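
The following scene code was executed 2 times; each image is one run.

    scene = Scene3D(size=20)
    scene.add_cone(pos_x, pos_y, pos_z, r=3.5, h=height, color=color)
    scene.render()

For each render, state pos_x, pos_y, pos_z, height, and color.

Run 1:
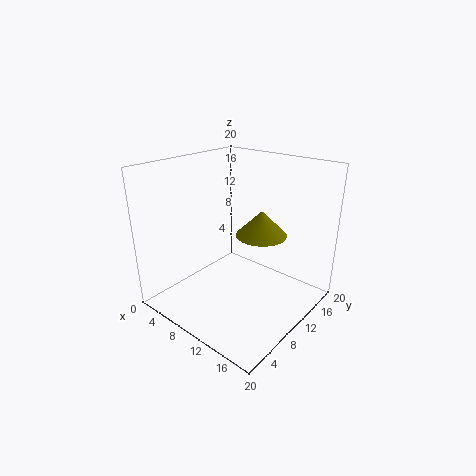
pos_x = 12.5, pos_y = 12, pos_z = 10.5, height = 3.5, color = 'olive'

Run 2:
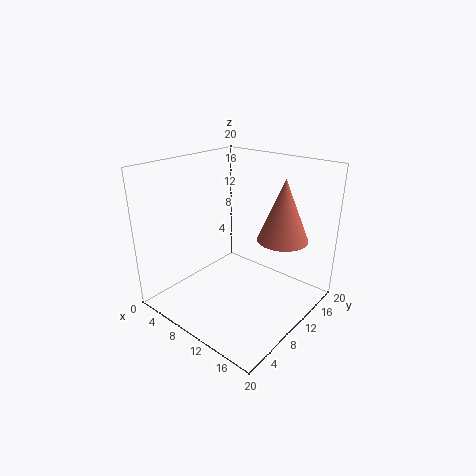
pos_x = 15, pos_y = 13.5, pos_z = 10, height = 8.5, color = 'salmon'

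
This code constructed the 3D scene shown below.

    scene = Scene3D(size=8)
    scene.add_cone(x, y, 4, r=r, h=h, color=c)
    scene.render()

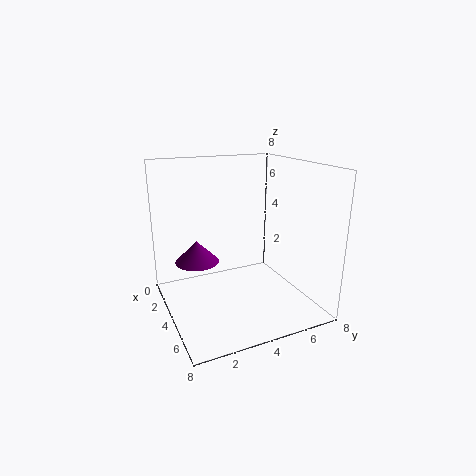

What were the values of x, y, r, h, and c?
x = 6, y = 1, r = 1, h = 1, c = 'purple'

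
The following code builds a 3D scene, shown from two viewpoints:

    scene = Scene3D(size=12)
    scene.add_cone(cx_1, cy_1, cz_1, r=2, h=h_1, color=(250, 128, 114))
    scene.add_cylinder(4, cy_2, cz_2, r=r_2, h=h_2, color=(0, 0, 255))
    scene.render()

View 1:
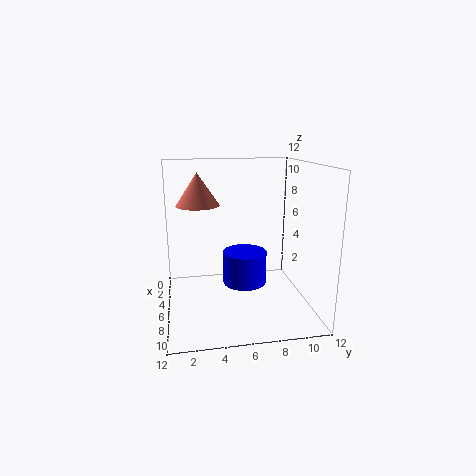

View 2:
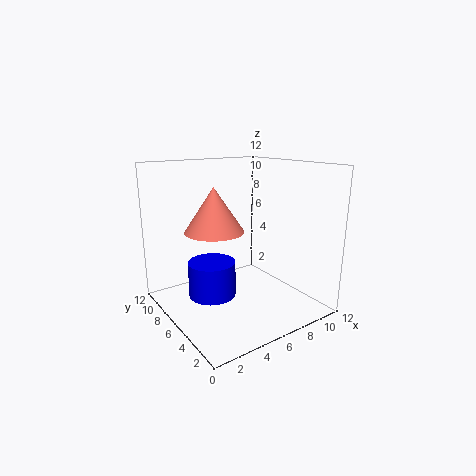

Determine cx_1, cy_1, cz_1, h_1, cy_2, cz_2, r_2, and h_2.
cx_1 = 2
cy_1 = 3
cz_1 = 8
h_1 = 3
cy_2 = 7
cz_2 = 1
r_2 = 2
h_2 = 3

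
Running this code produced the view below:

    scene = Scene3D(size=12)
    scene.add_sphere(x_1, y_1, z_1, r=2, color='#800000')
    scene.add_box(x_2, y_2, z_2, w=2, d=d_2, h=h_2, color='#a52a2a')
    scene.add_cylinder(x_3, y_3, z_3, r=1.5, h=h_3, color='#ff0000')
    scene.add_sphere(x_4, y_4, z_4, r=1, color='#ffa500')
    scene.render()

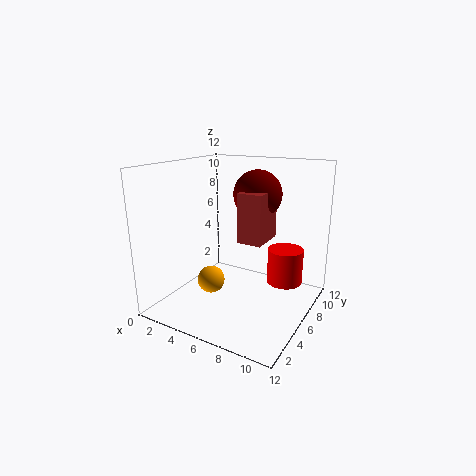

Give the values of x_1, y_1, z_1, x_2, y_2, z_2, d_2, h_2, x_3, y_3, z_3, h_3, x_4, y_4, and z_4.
x_1 = 7, y_1 = 7.5, z_1 = 9.5, x_2 = 6.5, y_2 = 5, z_2 = 6, d_2 = 3, h_2 = 4, x_3 = 9.5, y_3 = 8, z_3 = 2, h_3 = 3, x_4 = 6, y_4 = 2, z_4 = 4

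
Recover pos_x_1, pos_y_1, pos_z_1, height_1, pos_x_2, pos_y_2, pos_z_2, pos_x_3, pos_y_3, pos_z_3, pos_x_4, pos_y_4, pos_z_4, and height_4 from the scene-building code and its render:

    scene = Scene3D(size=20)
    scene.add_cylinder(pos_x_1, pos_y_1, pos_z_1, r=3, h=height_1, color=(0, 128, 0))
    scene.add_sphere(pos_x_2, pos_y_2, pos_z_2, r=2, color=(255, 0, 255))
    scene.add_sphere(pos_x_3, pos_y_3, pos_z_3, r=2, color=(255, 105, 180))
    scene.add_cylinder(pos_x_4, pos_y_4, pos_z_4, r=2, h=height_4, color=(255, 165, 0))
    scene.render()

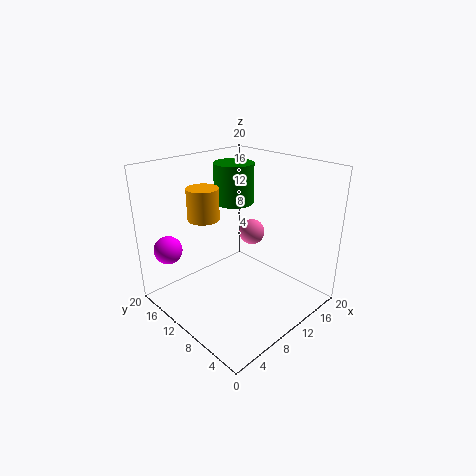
pos_x_1 = 14, pos_y_1 = 15, pos_z_1 = 13, height_1 = 6, pos_x_2 = 3, pos_y_2 = 17, pos_z_2 = 8, pos_x_3 = 16, pos_y_3 = 13, pos_z_3 = 8, pos_x_4 = 5, pos_y_4 = 11, pos_z_4 = 14, height_4 = 4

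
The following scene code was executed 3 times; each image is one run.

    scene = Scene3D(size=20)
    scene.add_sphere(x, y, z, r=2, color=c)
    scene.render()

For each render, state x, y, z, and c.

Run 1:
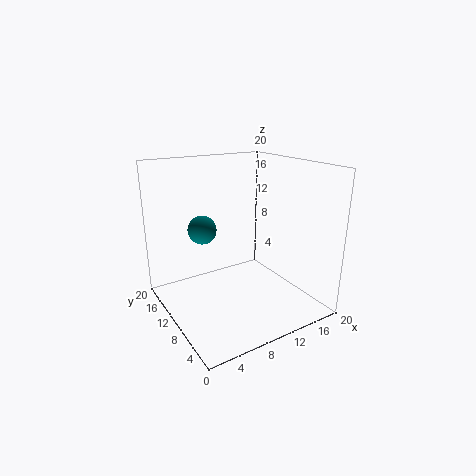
x = 6, y = 13, z = 11, c = 'teal'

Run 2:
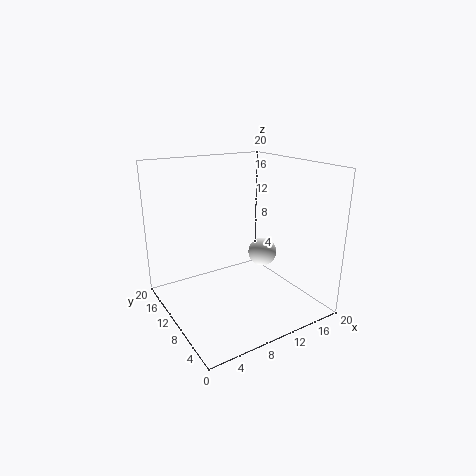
x = 13.5, y = 9, z = 7.5, c = 'white'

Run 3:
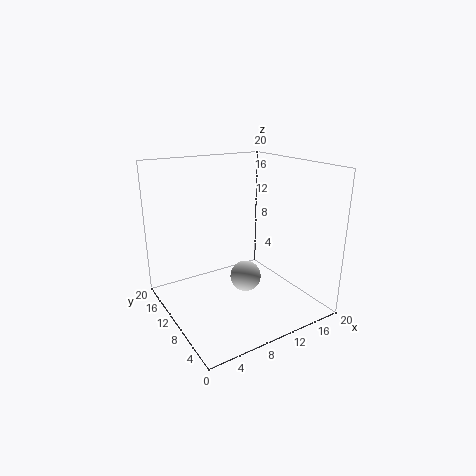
x = 9, y = 6.5, z = 6, c = 'lightgray'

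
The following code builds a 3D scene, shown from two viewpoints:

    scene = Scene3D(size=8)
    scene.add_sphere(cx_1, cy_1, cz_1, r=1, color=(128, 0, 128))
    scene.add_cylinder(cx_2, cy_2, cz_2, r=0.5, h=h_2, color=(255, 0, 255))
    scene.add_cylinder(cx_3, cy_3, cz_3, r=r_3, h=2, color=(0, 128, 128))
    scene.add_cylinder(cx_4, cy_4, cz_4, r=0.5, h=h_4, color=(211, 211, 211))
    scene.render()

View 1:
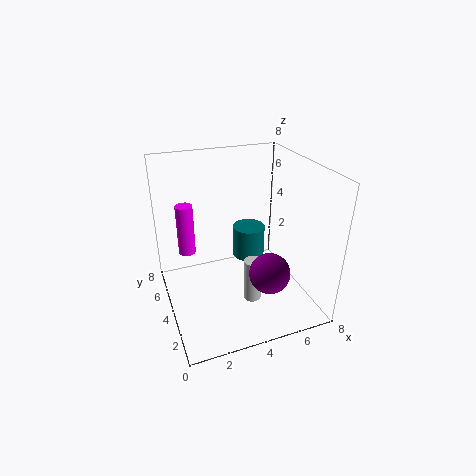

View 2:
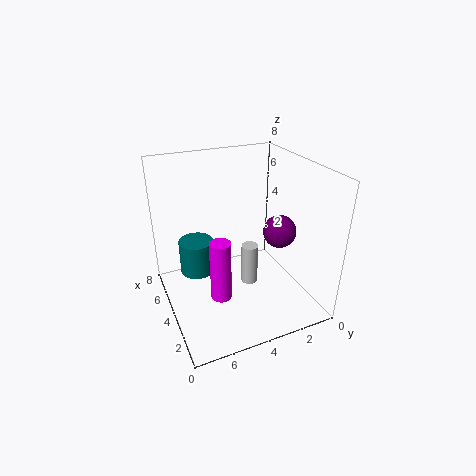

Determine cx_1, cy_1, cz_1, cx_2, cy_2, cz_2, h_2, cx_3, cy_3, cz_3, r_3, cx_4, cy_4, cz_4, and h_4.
cx_1 = 4.5
cy_1 = 1
cz_1 = 3.5
cx_2 = 1.5
cy_2 = 6
cz_2 = 2.5
h_2 = 3
cx_3 = 5.5
cy_3 = 6
cz_3 = 1.5
r_3 = 1
cx_4 = 4.5
cy_4 = 3
cz_4 = 0.5
h_4 = 2.5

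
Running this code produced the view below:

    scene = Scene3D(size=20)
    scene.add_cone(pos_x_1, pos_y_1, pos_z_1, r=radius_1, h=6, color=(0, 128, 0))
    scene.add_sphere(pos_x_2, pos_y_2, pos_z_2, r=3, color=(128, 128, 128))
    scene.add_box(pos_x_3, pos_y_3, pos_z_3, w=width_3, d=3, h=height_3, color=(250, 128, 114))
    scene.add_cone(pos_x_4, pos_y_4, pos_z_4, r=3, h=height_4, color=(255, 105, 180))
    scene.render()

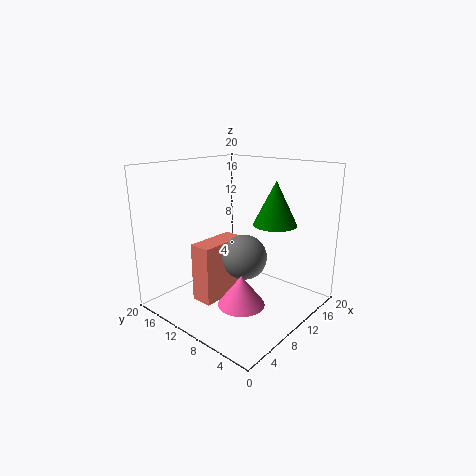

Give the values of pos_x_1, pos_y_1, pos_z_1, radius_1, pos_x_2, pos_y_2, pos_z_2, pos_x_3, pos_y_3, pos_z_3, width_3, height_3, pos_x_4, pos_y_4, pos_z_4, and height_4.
pos_x_1 = 13, pos_y_1 = 6, pos_z_1 = 12, radius_1 = 3, pos_x_2 = 9, pos_y_2 = 8, pos_z_2 = 8, pos_x_3 = 4, pos_y_3 = 10, pos_z_3 = 2, width_3 = 7, height_3 = 8, pos_x_4 = 6, pos_y_4 = 6, pos_z_4 = 3, height_4 = 4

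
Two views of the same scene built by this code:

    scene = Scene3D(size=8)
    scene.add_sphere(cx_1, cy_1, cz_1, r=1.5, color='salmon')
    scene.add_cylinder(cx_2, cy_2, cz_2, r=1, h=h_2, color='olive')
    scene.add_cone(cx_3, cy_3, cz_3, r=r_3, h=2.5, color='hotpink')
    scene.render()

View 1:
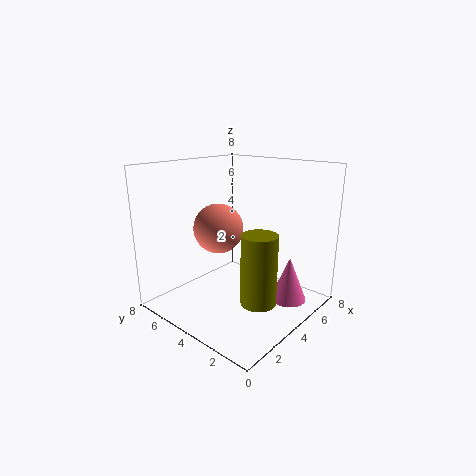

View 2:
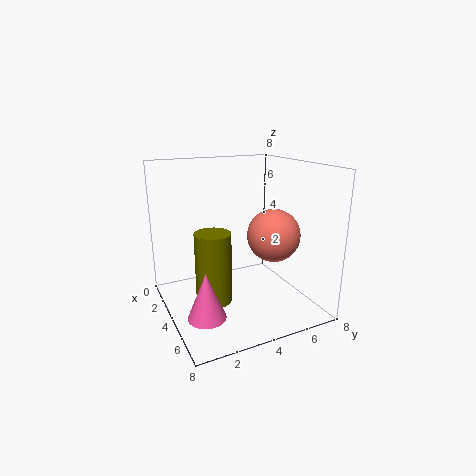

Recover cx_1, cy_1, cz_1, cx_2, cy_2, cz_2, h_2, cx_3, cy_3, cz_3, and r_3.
cx_1 = 4.5
cy_1 = 6
cz_1 = 4
cx_2 = 4
cy_2 = 2.5
cz_2 = 0.5
h_2 = 4
cx_3 = 5.5
cy_3 = 1.5
cz_3 = 0.5
r_3 = 1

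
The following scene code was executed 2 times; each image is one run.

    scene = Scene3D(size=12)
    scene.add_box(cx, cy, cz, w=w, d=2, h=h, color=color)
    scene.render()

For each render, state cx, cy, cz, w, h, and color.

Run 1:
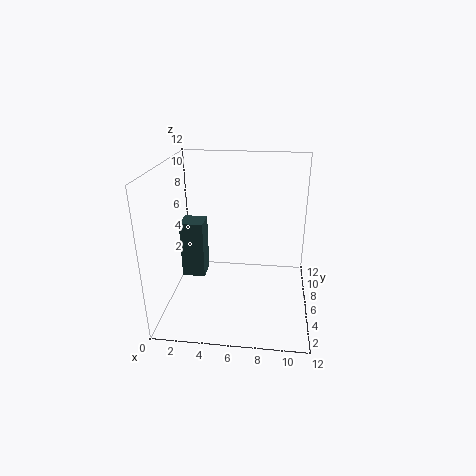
cx = 1, cy = 6, cz = 2, w = 2, h = 5, color = 'darkslategray'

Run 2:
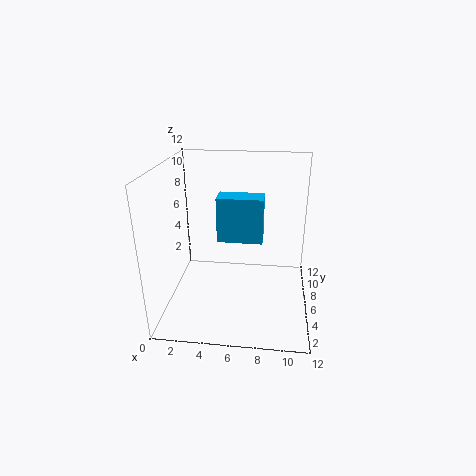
cx = 4, cy = 7, cz = 5, w = 4, h = 4, color = 'deepskyblue'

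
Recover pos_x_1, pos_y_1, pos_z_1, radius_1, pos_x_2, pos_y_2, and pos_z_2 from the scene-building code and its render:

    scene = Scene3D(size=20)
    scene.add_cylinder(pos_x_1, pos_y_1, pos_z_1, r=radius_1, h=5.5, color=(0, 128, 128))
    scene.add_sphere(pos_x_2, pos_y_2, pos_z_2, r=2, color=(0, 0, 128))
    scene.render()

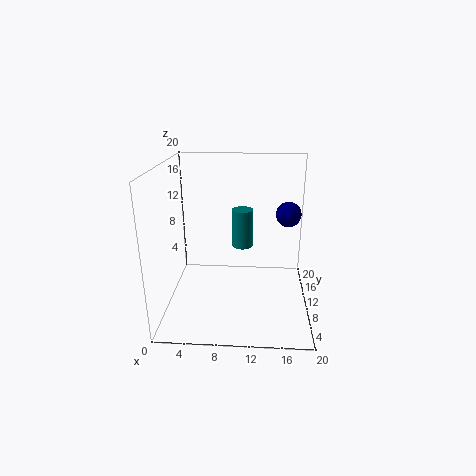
pos_x_1 = 10.5; pos_y_1 = 12; pos_z_1 = 8; radius_1 = 1.5; pos_x_2 = 17.5; pos_y_2 = 17.5; pos_z_2 = 11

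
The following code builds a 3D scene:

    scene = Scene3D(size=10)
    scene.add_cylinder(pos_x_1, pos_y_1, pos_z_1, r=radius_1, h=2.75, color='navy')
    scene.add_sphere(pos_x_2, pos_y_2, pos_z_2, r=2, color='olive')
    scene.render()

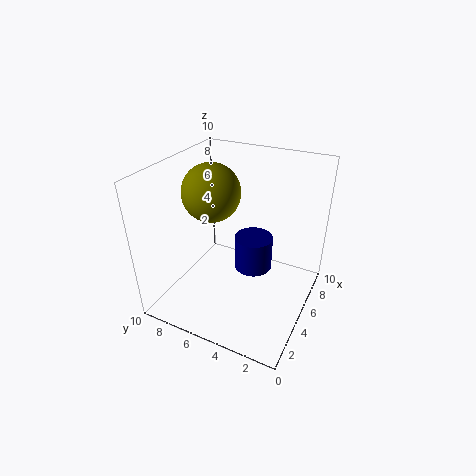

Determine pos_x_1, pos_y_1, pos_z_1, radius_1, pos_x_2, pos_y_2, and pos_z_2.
pos_x_1 = 7.75; pos_y_1 = 5; pos_z_1 = 0.75; radius_1 = 1.5; pos_x_2 = 5; pos_y_2 = 7; pos_z_2 = 8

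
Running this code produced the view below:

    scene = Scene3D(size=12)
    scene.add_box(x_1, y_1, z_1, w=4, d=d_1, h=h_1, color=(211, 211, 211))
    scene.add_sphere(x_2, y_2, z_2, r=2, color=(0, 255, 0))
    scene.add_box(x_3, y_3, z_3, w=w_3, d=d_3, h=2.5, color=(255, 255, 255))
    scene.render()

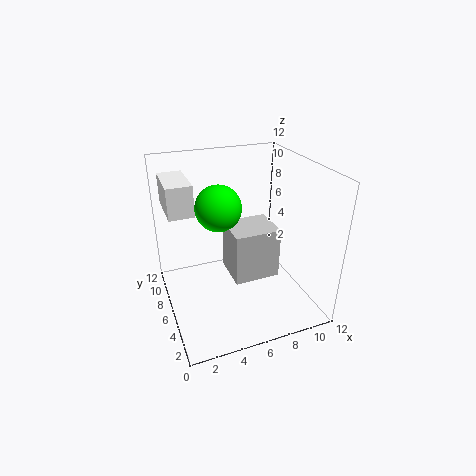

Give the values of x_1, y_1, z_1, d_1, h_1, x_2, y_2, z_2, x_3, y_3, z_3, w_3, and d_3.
x_1 = 5.5, y_1 = 5, z_1 = 2, d_1 = 3.5, h_1 = 4.5, x_2 = 5, y_2 = 8, z_2 = 8, x_3 = 0.5, y_3 = 6, z_3 = 8.5, w_3 = 2, d_3 = 4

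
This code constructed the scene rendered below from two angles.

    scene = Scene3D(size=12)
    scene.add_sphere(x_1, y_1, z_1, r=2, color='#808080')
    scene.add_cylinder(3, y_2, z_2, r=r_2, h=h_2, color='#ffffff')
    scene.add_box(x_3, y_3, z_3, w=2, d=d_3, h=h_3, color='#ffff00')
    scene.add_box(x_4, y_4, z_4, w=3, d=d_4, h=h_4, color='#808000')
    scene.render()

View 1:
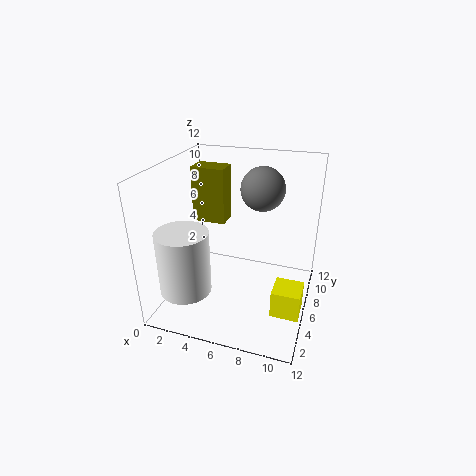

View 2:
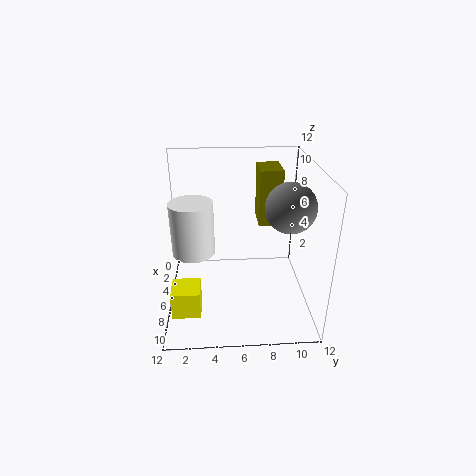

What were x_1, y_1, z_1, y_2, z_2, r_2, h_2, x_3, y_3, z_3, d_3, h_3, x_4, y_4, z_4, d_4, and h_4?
x_1 = 7, y_1 = 10, z_1 = 9, y_2 = 2, z_2 = 3, r_2 = 2, h_2 = 5, x_3 = 10, y_3 = 1, z_3 = 3, d_3 = 2, h_3 = 2, x_4 = 1, y_4 = 8, z_4 = 6, d_4 = 2, h_4 = 5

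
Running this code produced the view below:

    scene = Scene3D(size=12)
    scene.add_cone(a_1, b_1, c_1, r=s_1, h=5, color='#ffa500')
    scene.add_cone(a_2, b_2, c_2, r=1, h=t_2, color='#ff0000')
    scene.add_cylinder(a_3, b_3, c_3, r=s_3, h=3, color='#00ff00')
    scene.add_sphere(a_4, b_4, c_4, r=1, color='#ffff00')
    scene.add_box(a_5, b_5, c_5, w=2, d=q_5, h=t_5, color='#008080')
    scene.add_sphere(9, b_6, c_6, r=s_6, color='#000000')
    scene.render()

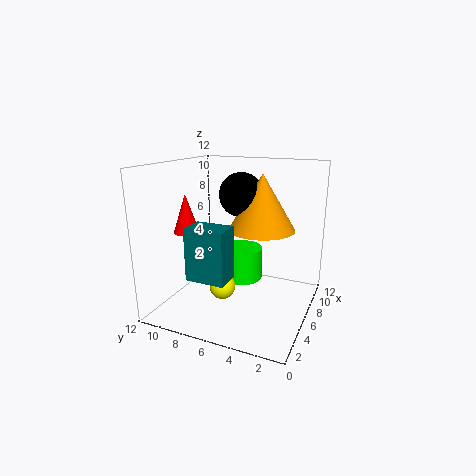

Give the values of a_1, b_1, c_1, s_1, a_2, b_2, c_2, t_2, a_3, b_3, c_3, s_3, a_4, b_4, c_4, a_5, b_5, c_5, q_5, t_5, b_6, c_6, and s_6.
a_1 = 9, b_1 = 5, c_1 = 6, s_1 = 3, a_2 = 3, b_2 = 9, c_2 = 7, t_2 = 3, a_3 = 9, b_3 = 7, c_3 = 1, s_3 = 2, a_4 = 3, b_4 = 6, c_4 = 3, a_5 = 1, b_5 = 5, c_5 = 4, q_5 = 3, t_5 = 4, b_6 = 7, c_6 = 9, s_6 = 2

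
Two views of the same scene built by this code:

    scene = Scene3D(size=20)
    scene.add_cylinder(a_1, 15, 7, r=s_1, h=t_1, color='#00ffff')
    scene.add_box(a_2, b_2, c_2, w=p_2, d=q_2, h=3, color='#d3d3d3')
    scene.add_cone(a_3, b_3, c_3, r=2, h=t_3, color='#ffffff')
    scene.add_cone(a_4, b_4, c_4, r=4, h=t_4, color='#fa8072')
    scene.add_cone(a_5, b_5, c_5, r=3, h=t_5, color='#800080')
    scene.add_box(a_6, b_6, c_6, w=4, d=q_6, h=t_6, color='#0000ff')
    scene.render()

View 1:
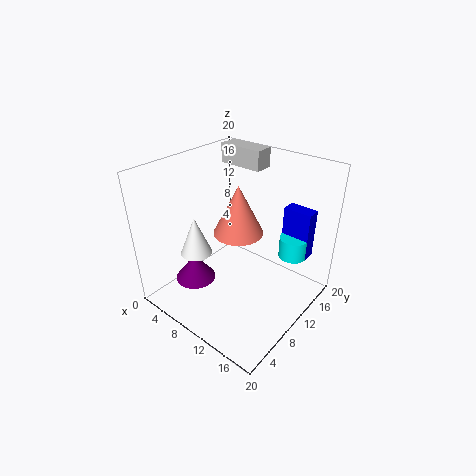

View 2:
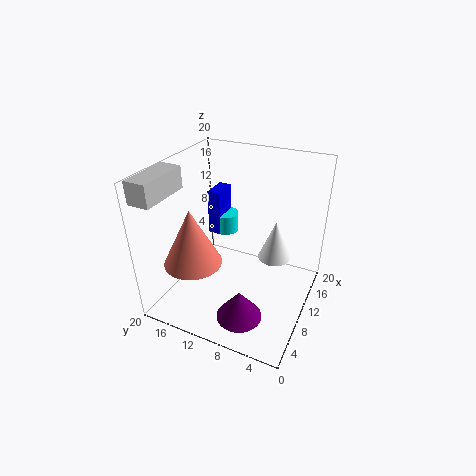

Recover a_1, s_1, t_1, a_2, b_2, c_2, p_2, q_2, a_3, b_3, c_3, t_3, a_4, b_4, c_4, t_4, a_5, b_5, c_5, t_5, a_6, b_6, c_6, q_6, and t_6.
a_1 = 16, s_1 = 2, t_1 = 3, a_2 = 1, b_2 = 17, c_2 = 17, p_2 = 7, q_2 = 3, a_3 = 8, b_3 = 4, c_3 = 10, t_3 = 5, a_4 = 6, b_4 = 15, c_4 = 7, t_4 = 8, a_5 = 4, b_5 = 7, c_5 = 2, t_5 = 4, a_6 = 14, b_6 = 15, c_6 = 7, q_6 = 2, t_6 = 7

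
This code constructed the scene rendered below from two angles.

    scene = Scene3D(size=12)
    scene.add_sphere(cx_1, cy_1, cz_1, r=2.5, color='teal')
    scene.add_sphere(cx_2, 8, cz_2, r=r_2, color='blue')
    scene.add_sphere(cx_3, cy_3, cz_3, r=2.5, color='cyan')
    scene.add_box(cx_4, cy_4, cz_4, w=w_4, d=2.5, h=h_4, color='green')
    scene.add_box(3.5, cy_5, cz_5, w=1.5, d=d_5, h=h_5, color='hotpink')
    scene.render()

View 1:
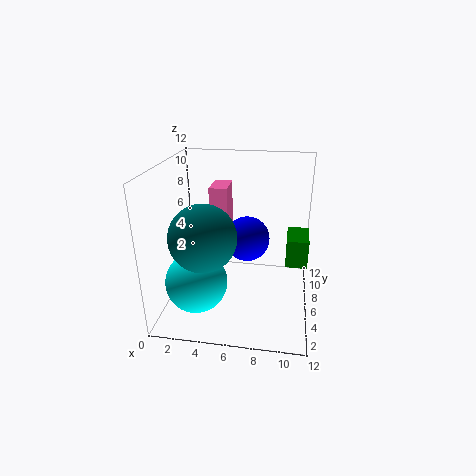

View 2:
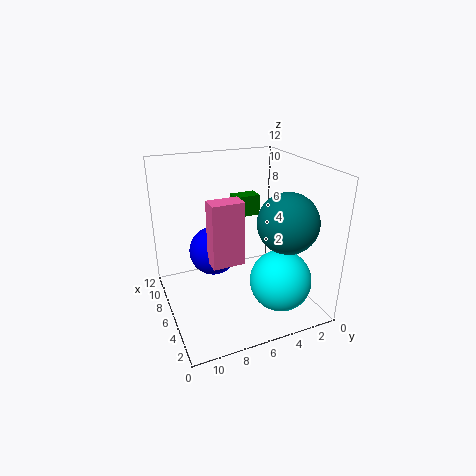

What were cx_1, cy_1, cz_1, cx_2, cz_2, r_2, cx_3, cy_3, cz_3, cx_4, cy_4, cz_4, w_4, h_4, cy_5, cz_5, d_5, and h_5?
cx_1 = 4
cy_1 = 2.5
cz_1 = 7.5
cx_2 = 6.5
cz_2 = 5
r_2 = 2
cx_3 = 3
cy_3 = 3.5
cz_3 = 3
cx_4 = 10
cy_4 = 2
cz_4 = 6
w_4 = 1.5
h_4 = 2
cy_5 = 6.5
cz_5 = 5
d_5 = 2.5
h_5 = 5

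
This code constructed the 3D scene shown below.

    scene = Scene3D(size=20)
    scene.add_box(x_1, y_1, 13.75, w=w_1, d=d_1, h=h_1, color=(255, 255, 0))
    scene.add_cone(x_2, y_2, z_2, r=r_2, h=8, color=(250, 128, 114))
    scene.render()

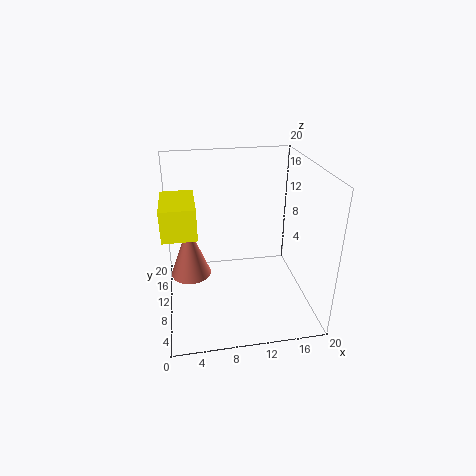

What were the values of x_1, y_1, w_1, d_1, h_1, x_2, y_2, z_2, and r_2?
x_1 = 0.25, y_1 = 3.25, w_1 = 4, d_1 = 6.5, h_1 = 3.75, x_2 = 3.25, y_2 = 13, z_2 = 3, r_2 = 3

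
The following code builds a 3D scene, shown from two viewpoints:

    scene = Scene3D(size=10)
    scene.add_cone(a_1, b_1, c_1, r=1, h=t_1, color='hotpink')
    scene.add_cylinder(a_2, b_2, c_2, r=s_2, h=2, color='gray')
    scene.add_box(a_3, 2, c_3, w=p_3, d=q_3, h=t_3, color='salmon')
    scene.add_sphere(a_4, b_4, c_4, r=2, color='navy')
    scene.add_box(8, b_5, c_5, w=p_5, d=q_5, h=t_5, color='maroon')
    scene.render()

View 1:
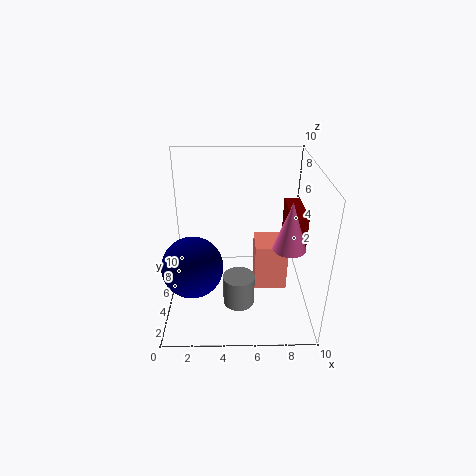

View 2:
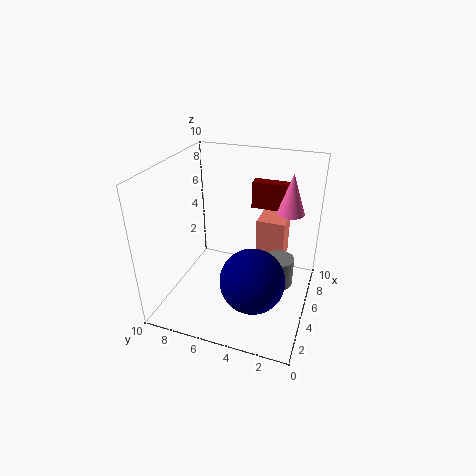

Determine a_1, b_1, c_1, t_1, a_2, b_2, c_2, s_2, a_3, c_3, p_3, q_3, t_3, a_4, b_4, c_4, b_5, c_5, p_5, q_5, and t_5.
a_1 = 8; b_1 = 2; c_1 = 6; t_1 = 3; a_2 = 5; b_2 = 2; c_2 = 2; s_2 = 1; a_3 = 6; c_3 = 3; p_3 = 2; q_3 = 2; t_3 = 3; a_4 = 2; b_4 = 3; c_4 = 4; b_5 = 2; c_5 = 6; p_5 = 1; q_5 = 3; t_5 = 2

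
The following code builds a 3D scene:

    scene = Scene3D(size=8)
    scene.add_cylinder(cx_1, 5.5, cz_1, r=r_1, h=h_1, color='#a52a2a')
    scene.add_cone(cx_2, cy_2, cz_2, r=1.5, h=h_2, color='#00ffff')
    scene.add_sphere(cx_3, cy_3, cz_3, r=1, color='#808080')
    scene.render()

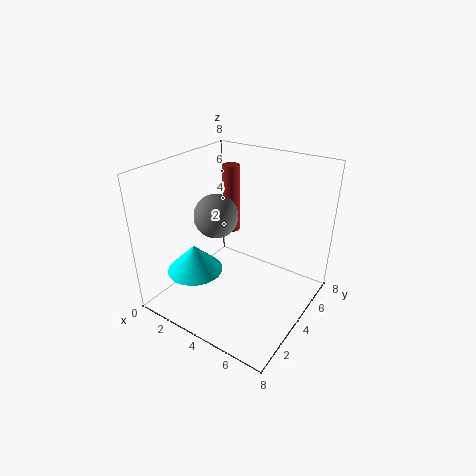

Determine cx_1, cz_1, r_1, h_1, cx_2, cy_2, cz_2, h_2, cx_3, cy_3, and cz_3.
cx_1 = 2.5, cz_1 = 3.5, r_1 = 0.5, h_1 = 4, cx_2 = 2.5, cy_2 = 2, cz_2 = 2.5, h_2 = 1.5, cx_3 = 4.5, cy_3 = 1.5, cz_3 = 6.5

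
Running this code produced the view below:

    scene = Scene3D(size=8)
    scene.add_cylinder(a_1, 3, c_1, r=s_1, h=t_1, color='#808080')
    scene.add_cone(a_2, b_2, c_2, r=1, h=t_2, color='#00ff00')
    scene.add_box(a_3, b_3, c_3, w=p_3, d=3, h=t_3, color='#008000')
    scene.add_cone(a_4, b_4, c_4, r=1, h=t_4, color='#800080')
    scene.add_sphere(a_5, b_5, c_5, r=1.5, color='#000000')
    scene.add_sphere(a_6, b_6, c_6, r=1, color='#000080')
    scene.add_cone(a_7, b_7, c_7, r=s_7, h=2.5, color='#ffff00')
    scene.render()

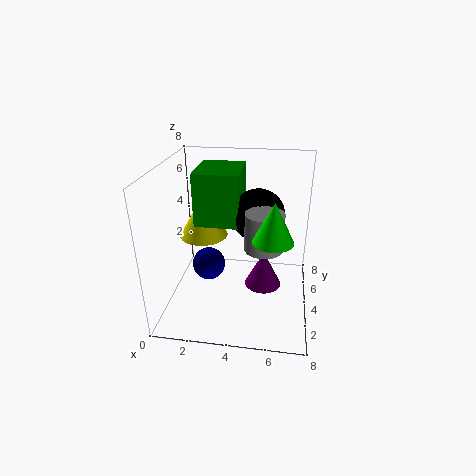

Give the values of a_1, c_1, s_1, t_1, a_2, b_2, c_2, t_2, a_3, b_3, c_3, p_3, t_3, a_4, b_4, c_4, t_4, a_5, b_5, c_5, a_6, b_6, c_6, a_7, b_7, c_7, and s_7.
a_1 = 5.5; c_1 = 4; s_1 = 1; t_1 = 2; a_2 = 6; b_2 = 2; c_2 = 5; t_2 = 2; a_3 = 1.5; b_3 = 4; c_3 = 4.5; p_3 = 2.5; t_3 = 3; a_4 = 5.5; b_4 = 3.5; c_4 = 1.5; t_4 = 2; a_5 = 5; b_5 = 5; c_5 = 5; a_6 = 2; b_6 = 5; c_6 = 1.5; a_7 = 1.5; b_7 = 6; c_7 = 3; s_7 = 1.5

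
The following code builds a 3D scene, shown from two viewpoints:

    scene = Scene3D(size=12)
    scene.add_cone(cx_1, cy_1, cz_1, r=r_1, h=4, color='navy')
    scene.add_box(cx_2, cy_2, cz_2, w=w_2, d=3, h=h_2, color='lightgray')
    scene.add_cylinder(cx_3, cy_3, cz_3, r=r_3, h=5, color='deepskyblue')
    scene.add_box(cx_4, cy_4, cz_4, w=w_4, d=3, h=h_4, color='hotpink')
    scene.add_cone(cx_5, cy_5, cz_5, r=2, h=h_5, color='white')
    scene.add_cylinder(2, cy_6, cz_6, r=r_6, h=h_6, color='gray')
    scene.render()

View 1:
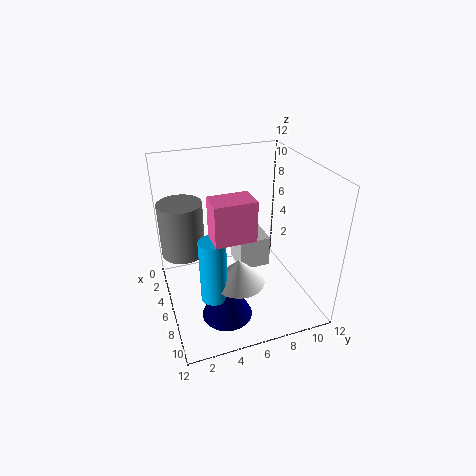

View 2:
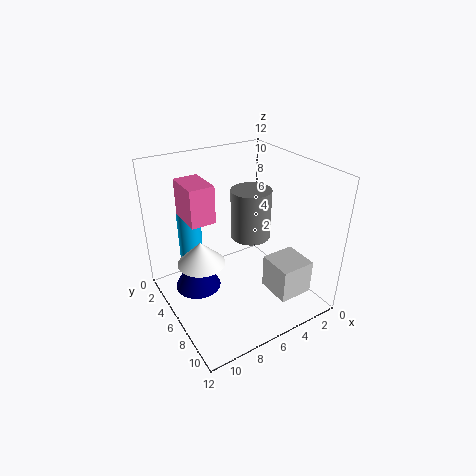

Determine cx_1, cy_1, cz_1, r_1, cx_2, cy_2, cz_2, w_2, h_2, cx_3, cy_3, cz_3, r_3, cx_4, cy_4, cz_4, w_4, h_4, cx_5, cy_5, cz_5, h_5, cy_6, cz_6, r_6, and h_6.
cx_1 = 9, cy_1 = 4, cz_1 = 1, r_1 = 2, cx_2 = 1, cy_2 = 7, cz_2 = 1, w_2 = 3, h_2 = 3, cx_3 = 9, cy_3 = 3, cz_3 = 3, r_3 = 1, cx_4 = 8, cy_4 = 3, cz_4 = 8, w_4 = 2, h_4 = 3, cx_5 = 9, cy_5 = 5, cz_5 = 4, h_5 = 2, cy_6 = 2, cz_6 = 3, r_6 = 2, h_6 = 5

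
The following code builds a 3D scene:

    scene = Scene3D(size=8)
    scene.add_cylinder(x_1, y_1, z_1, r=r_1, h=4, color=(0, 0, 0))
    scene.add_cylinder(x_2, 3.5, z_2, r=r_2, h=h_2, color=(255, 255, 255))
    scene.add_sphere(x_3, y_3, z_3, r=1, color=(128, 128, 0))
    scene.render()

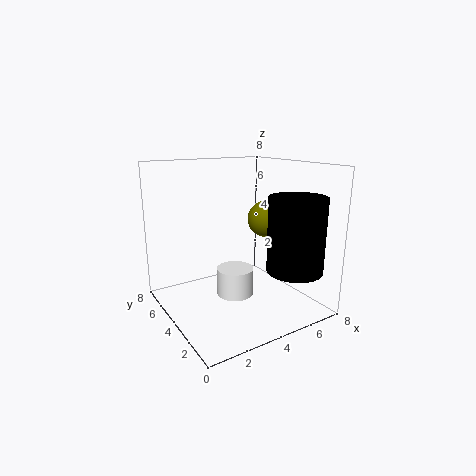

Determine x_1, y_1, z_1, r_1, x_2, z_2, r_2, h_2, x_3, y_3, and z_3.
x_1 = 6; y_1 = 1.5; z_1 = 2.5; r_1 = 1.5; x_2 = 3.5; z_2 = 1; r_2 = 1; h_2 = 1.5; x_3 = 5.5; y_3 = 3.5; z_3 = 5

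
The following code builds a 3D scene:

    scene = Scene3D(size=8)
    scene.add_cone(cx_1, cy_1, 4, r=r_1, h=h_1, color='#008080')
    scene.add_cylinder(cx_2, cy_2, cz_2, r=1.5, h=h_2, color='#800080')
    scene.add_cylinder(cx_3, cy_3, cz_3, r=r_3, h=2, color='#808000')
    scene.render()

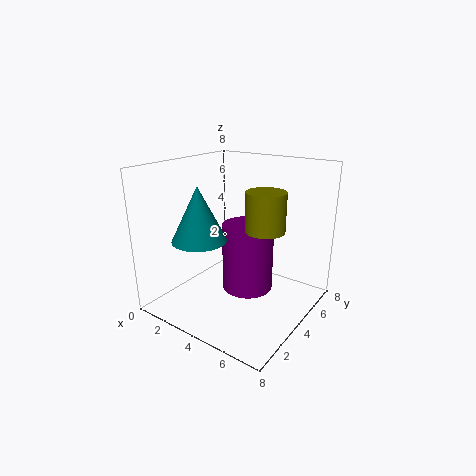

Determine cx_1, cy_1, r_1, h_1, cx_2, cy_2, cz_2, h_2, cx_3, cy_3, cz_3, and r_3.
cx_1 = 2.5, cy_1 = 2.5, r_1 = 1.5, h_1 = 3, cx_2 = 4, cy_2 = 5, cz_2 = 0.5, h_2 = 4, cx_3 = 6, cy_3 = 3.5, cz_3 = 5, r_3 = 1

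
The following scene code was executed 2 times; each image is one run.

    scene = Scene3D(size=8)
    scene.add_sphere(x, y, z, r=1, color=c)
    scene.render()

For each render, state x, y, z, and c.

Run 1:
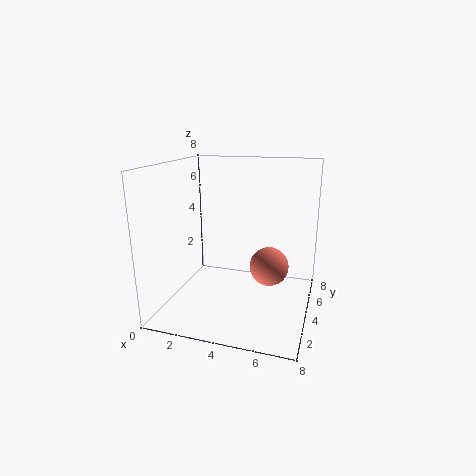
x = 6, y = 3, z = 3, c = 'salmon'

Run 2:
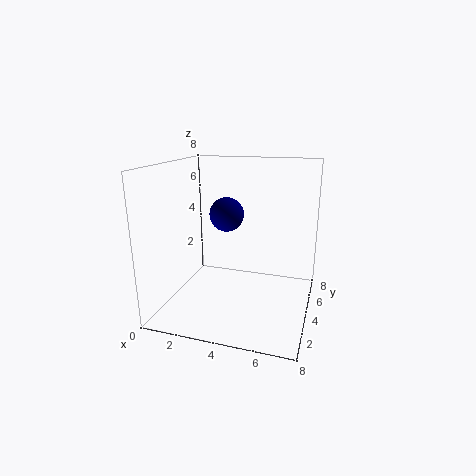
x = 3, y = 5, z = 5, c = 'navy'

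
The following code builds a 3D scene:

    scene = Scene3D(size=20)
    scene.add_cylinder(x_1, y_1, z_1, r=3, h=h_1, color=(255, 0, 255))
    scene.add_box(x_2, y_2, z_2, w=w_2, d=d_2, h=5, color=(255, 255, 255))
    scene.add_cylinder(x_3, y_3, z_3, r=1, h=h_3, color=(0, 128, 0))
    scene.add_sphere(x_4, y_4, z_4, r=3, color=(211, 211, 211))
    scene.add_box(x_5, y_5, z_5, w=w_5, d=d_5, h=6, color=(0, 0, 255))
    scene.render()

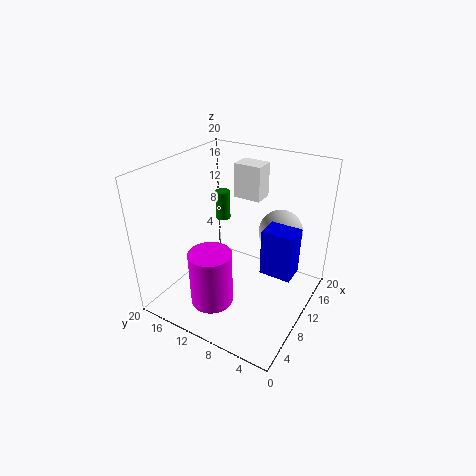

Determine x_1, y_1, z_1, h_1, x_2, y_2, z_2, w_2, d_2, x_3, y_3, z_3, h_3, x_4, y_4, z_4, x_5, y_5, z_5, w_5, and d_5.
x_1 = 6; y_1 = 12; z_1 = 1; h_1 = 8; x_2 = 14; y_2 = 9; z_2 = 14; w_2 = 3; d_2 = 4; x_3 = 11; y_3 = 13; z_3 = 12; h_3 = 4; x_4 = 13; y_4 = 5; z_4 = 11; x_5 = 7; y_5 = 1; z_5 = 8; w_5 = 3; d_5 = 4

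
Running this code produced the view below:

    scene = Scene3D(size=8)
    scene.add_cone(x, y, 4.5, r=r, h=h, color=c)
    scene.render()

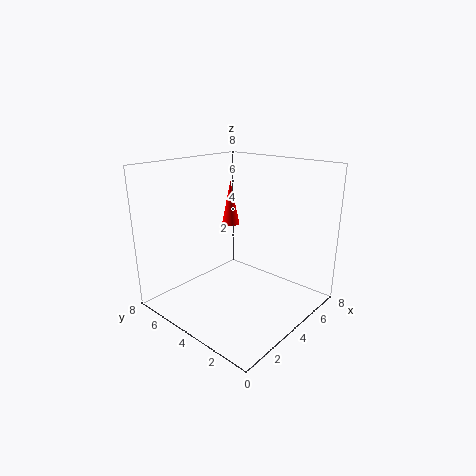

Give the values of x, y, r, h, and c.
x = 4.5
y = 5
r = 0.5
h = 2.5
c = 'red'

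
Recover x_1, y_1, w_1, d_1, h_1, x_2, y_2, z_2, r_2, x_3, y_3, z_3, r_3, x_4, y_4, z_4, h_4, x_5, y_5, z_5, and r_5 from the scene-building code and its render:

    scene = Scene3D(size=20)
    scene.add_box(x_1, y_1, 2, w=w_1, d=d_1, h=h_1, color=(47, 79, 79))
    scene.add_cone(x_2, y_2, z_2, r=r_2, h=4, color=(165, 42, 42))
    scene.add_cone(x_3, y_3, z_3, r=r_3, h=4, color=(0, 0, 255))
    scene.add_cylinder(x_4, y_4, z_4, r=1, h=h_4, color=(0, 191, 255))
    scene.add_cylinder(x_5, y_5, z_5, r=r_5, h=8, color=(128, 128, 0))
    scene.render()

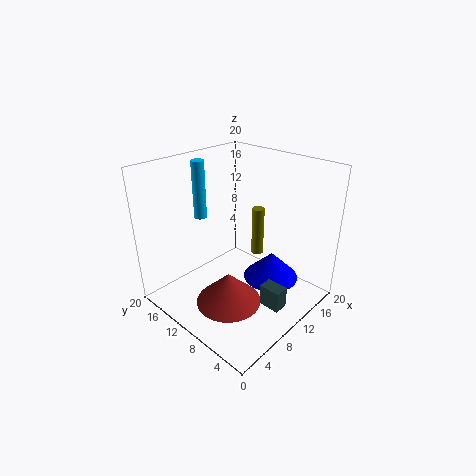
x_1 = 9
y_1 = 2
w_1 = 2
d_1 = 3
h_1 = 3
x_2 = 4
y_2 = 6
z_2 = 5
r_2 = 4
x_3 = 14
y_3 = 7
z_3 = 3
r_3 = 4
x_4 = 11
y_4 = 19
z_4 = 10
h_4 = 9
x_5 = 18
y_5 = 13
z_5 = 3
r_5 = 1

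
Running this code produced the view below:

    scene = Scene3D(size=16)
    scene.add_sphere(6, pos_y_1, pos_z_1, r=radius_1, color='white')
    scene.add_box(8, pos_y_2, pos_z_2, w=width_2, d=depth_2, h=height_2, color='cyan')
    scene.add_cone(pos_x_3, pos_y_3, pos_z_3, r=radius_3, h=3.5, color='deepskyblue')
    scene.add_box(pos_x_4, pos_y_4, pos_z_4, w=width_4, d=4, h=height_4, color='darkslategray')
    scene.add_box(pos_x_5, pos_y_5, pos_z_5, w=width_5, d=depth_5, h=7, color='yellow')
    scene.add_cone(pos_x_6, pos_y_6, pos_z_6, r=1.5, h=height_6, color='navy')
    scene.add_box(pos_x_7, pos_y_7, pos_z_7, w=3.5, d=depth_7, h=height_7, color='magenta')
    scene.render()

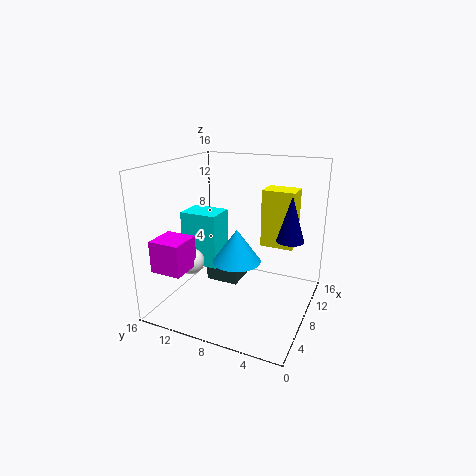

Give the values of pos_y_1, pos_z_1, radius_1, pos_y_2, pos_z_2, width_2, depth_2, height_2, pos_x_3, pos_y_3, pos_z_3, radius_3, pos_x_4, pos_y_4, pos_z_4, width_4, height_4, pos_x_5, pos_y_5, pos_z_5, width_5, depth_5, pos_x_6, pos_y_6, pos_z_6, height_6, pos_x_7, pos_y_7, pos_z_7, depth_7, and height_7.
pos_y_1 = 13, pos_z_1 = 5, radius_1 = 1.5, pos_y_2 = 11, pos_z_2 = 3.5, width_2 = 3.5, depth_2 = 4.5, height_2 = 6.5, pos_x_3 = 5.5, pos_y_3 = 7, pos_z_3 = 6.5, radius_3 = 2.5, pos_x_4 = 9.5, pos_y_4 = 9, pos_z_4 = 1, width_4 = 4, height_4 = 2.5, pos_x_5 = 12.5, pos_y_5 = 3, pos_z_5 = 5.5, width_5 = 3, depth_5 = 4, pos_x_6 = 9.5, pos_y_6 = 2.5, pos_z_6 = 8, height_6 = 5, pos_x_7 = 2, pos_y_7 = 12, pos_z_7 = 5, depth_7 = 3.5, height_7 = 3.5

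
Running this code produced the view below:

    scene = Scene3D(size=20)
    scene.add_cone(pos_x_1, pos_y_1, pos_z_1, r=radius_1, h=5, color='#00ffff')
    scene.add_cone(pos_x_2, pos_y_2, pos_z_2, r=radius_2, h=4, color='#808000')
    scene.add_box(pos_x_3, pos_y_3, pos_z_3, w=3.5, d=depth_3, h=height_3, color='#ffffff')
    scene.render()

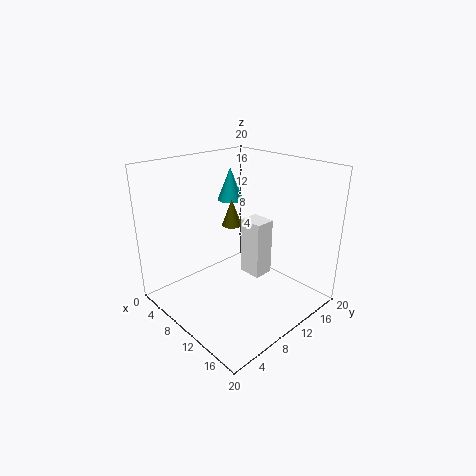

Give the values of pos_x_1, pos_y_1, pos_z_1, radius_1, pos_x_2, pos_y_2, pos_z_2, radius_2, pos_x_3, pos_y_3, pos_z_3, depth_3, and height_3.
pos_x_1 = 3.5, pos_y_1 = 14.5, pos_z_1 = 13, radius_1 = 2, pos_x_2 = 6, pos_y_2 = 12.5, pos_z_2 = 10, radius_2 = 1.5, pos_x_3 = 8, pos_y_3 = 12.5, pos_z_3 = 3, depth_3 = 3, height_3 = 8.5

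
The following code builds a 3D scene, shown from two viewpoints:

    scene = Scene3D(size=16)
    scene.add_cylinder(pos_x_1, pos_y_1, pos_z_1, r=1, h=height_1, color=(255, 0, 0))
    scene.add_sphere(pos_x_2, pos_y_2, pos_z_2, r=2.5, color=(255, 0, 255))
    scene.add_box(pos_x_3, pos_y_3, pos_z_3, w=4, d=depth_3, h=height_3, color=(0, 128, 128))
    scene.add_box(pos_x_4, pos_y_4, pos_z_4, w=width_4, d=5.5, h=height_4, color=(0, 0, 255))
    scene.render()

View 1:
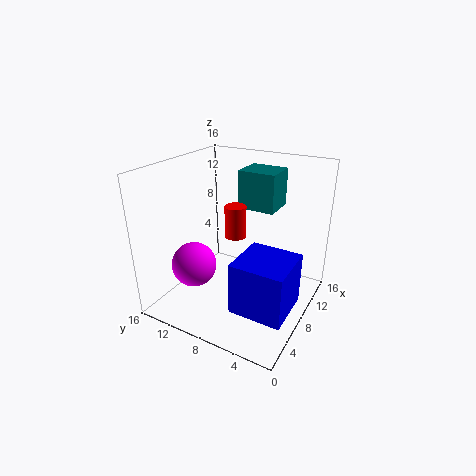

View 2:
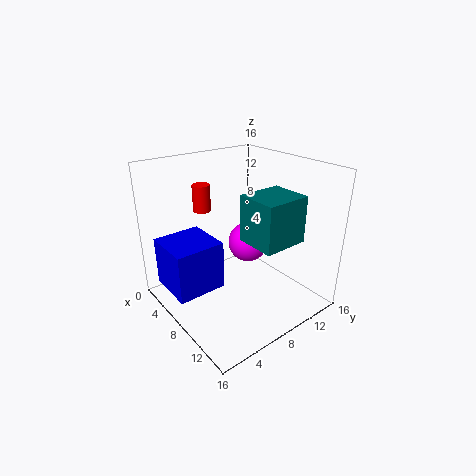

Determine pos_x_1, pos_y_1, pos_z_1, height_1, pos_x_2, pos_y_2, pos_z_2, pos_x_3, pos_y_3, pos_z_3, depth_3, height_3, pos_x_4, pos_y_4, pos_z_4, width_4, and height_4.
pos_x_1 = 4; pos_y_1 = 6; pos_z_1 = 10.5; height_1 = 3; pos_x_2 = 5; pos_y_2 = 12; pos_z_2 = 5; pos_x_3 = 11.5; pos_y_3 = 5.5; pos_z_3 = 10; depth_3 = 4.5; height_3 = 4.5; pos_x_4 = 2.5; pos_y_4 = 0.5; pos_z_4 = 2.5; width_4 = 5.5; height_4 = 5.5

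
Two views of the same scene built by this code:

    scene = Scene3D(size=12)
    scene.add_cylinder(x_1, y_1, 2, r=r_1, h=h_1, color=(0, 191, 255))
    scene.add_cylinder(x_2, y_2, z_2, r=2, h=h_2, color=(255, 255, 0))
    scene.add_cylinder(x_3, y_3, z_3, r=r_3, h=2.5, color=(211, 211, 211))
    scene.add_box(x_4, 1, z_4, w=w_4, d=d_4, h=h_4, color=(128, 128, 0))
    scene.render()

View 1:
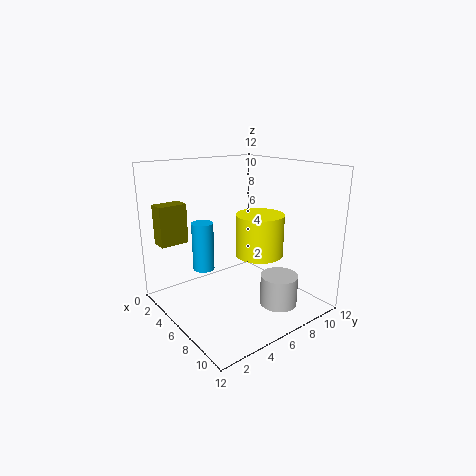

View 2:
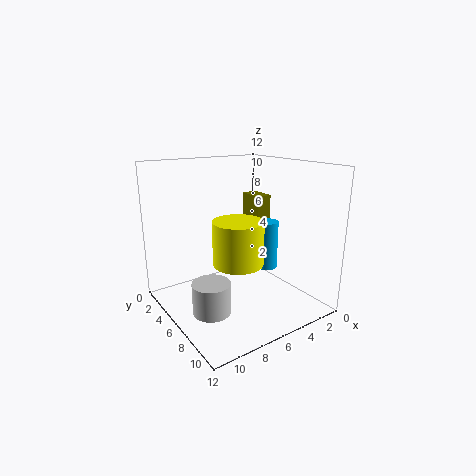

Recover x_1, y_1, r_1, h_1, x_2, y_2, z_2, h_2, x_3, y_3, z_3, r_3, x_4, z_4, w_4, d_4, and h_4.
x_1 = 2, y_1 = 5, r_1 = 1, h_1 = 4.5, x_2 = 7, y_2 = 7.5, z_2 = 4.5, h_2 = 3.5, x_3 = 9.5, y_3 = 7.5, z_3 = 1, r_3 = 1.5, x_4 = 0.5, z_4 = 5, w_4 = 1.5, d_4 = 2.5, h_4 = 3.5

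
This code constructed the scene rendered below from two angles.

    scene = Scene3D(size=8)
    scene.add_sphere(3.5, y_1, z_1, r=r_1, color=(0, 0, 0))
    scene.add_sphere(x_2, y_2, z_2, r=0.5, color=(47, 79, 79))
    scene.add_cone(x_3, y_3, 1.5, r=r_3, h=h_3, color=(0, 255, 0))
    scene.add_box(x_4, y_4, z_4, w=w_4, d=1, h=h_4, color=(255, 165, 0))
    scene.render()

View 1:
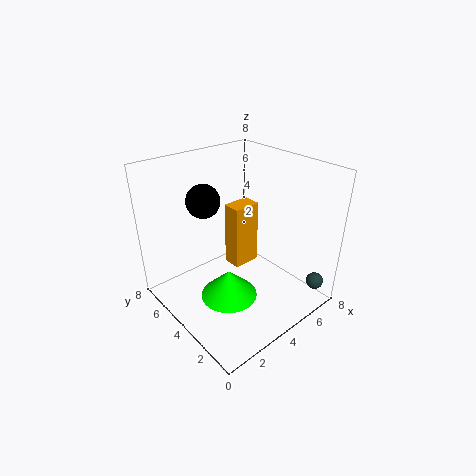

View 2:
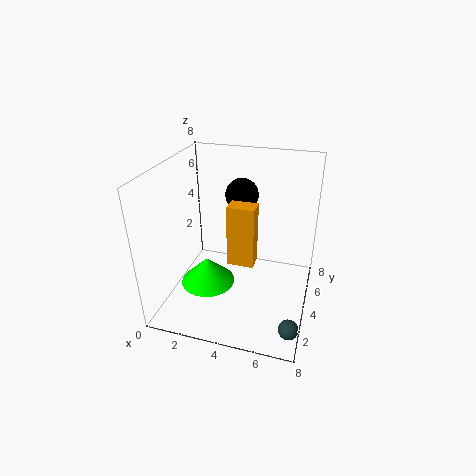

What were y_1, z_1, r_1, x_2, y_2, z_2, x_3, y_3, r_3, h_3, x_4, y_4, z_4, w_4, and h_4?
y_1 = 6.5; z_1 = 5.5; r_1 = 1; x_2 = 7.5; y_2 = 1; z_2 = 1; x_3 = 2.5; y_3 = 3; r_3 = 1.5; h_3 = 1.5; x_4 = 3.5; y_4 = 3.5; z_4 = 2.5; w_4 = 1.5; h_4 = 3.5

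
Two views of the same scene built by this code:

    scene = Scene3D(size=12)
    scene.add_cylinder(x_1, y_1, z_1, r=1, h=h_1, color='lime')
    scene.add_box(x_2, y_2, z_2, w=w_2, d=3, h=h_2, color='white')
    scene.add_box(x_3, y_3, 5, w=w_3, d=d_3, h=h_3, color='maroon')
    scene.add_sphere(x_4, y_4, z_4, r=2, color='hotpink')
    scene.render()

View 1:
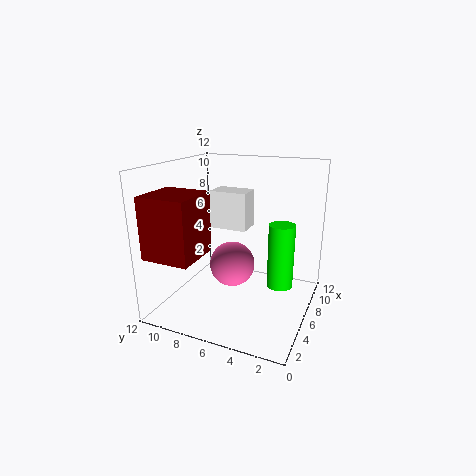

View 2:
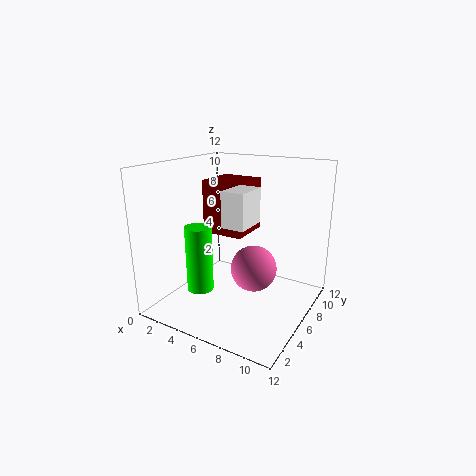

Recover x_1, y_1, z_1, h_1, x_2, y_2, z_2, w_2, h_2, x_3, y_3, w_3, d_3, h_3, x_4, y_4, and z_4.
x_1 = 5; y_1 = 2; z_1 = 3; h_1 = 5; x_2 = 5; y_2 = 5; z_2 = 7; w_2 = 2; h_2 = 3; x_3 = 1; y_3 = 8; w_3 = 4; d_3 = 4; h_3 = 5; x_4 = 7; y_4 = 7; z_4 = 3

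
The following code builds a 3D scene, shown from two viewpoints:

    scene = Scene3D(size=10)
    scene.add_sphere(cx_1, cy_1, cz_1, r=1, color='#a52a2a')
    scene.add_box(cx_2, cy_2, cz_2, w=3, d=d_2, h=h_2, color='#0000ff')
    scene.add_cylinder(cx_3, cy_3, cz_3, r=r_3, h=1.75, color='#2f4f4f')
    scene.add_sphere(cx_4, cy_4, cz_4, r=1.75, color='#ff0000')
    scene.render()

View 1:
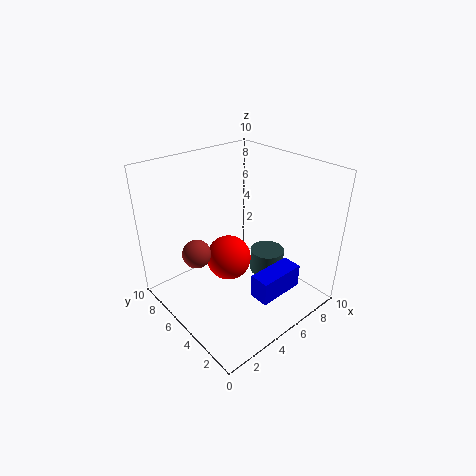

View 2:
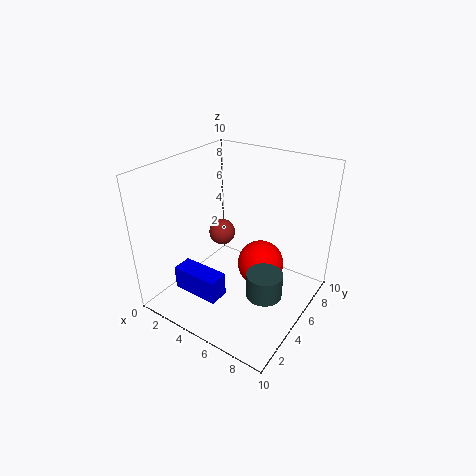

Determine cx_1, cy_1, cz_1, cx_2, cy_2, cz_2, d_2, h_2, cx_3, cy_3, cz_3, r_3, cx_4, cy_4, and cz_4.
cx_1 = 2.5, cy_1 = 6.5, cz_1 = 4, cx_2 = 3.25, cy_2 = 0.5, cz_2 = 3, d_2 = 1.25, h_2 = 1.5, cx_3 = 7.5, cy_3 = 4.5, cz_3 = 1.5, r_3 = 1.25, cx_4 = 5.75, cy_4 = 7, cz_4 = 2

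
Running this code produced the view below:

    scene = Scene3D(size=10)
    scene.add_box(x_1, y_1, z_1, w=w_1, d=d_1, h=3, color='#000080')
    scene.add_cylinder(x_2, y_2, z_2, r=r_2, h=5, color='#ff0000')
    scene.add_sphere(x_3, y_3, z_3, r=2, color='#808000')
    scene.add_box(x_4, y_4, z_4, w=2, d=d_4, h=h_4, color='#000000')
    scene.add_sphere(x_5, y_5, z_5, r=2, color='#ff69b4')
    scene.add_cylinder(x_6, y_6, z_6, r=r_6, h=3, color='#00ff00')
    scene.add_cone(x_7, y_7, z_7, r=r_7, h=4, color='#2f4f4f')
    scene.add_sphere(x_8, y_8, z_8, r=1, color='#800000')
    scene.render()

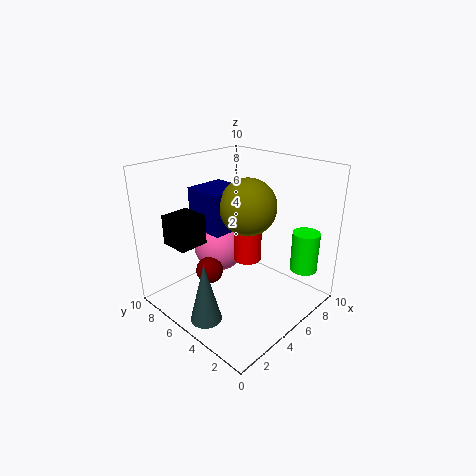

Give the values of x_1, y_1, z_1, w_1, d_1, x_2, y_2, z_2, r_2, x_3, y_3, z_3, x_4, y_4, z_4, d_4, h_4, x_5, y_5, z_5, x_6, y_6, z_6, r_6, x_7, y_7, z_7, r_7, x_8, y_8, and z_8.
x_1 = 4
y_1 = 6
z_1 = 5
w_1 = 3
d_1 = 3
x_2 = 6
y_2 = 5
z_2 = 3
r_2 = 1
x_3 = 6
y_3 = 5
z_3 = 7
x_4 = 1
y_4 = 6
z_4 = 5
d_4 = 2
h_4 = 2
x_5 = 6
y_5 = 8
z_5 = 3
x_6 = 9
y_6 = 2
z_6 = 2
r_6 = 1
x_7 = 1
y_7 = 4
z_7 = 1
r_7 = 1
x_8 = 4
y_8 = 7
z_8 = 2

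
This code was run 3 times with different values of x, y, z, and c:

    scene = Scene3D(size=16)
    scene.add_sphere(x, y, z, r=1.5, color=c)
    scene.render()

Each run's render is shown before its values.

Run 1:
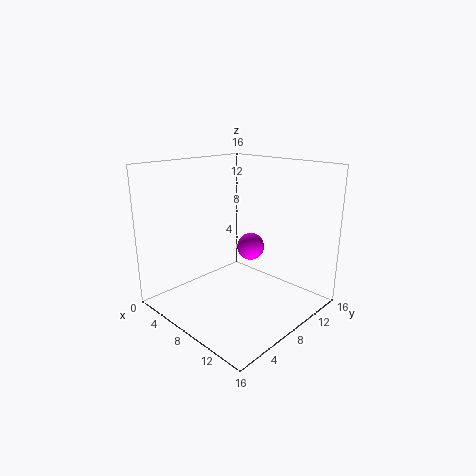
x = 9, y = 9, z = 7, c = 'magenta'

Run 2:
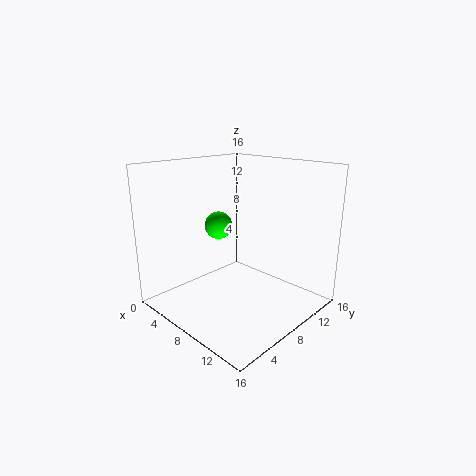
x = 6.5, y = 6.5, z = 9.5, c = 'lime'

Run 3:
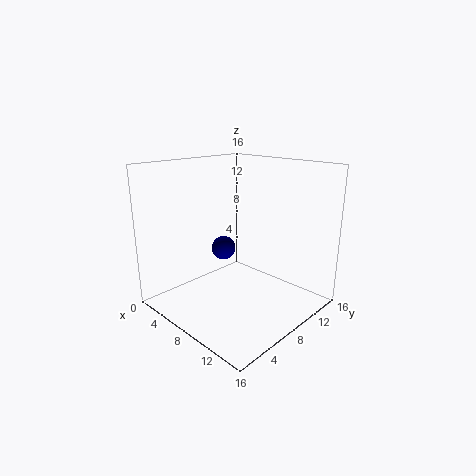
x = 3.5, y = 10, z = 5, c = 'navy'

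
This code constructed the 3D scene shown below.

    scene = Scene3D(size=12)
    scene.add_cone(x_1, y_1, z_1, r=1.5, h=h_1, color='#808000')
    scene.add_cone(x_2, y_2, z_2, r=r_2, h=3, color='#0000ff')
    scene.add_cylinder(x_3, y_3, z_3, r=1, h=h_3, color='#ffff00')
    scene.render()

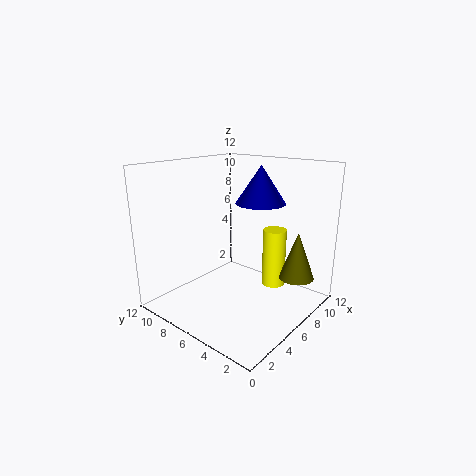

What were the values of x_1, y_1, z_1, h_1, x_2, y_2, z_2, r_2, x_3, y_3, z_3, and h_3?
x_1 = 9
y_1 = 2
z_1 = 2.5
h_1 = 4
x_2 = 7
y_2 = 4.5
z_2 = 9
r_2 = 2
x_3 = 8.5
y_3 = 4
z_3 = 1.5
h_3 = 5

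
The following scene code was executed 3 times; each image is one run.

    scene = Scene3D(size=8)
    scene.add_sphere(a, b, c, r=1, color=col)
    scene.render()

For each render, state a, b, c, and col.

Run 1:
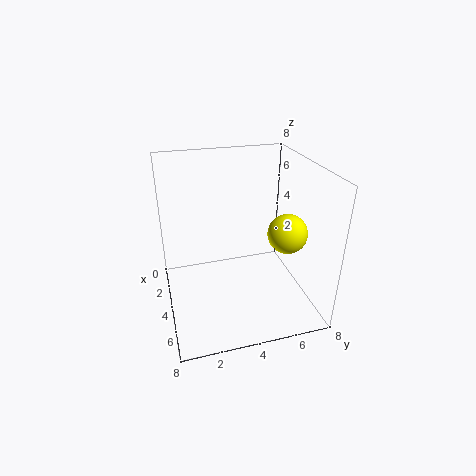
a = 6; b = 6; c = 5; col = 'yellow'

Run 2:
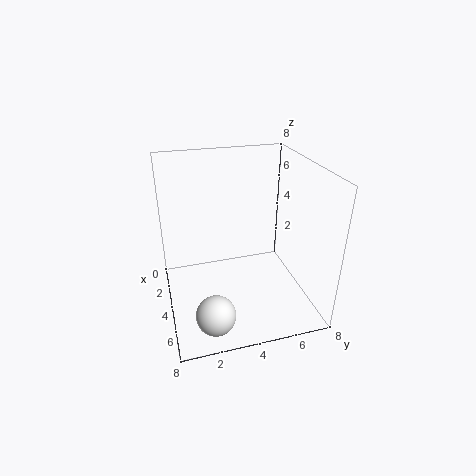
a = 7; b = 2; c = 1.5; col = 'white'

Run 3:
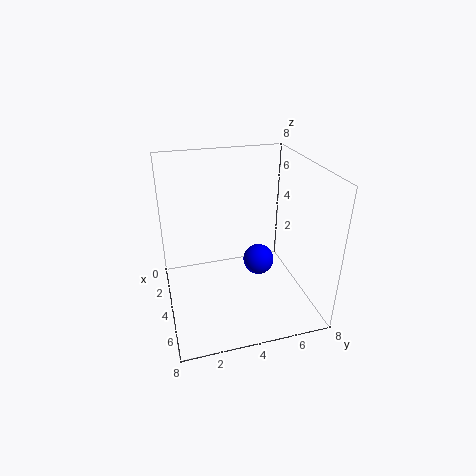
a = 2; b = 6; c = 1; col = 'blue'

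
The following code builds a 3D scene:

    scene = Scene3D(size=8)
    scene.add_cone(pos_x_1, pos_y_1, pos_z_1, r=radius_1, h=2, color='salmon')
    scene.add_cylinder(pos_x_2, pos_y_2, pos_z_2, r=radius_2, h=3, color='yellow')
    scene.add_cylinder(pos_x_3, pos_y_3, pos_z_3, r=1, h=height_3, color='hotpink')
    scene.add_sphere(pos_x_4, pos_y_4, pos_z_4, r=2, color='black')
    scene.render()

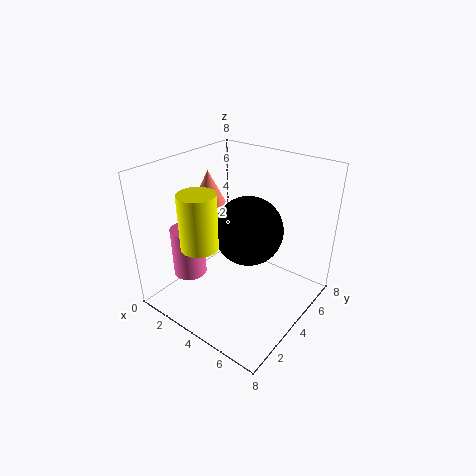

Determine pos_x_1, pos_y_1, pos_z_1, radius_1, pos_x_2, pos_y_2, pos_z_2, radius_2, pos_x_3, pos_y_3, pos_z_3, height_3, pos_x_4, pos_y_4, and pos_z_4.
pos_x_1 = 1; pos_y_1 = 5; pos_z_1 = 5; radius_1 = 1; pos_x_2 = 3; pos_y_2 = 2; pos_z_2 = 4; radius_2 = 1; pos_x_3 = 1; pos_y_3 = 3; pos_z_3 = 1; height_3 = 3; pos_x_4 = 4; pos_y_4 = 5; pos_z_4 = 4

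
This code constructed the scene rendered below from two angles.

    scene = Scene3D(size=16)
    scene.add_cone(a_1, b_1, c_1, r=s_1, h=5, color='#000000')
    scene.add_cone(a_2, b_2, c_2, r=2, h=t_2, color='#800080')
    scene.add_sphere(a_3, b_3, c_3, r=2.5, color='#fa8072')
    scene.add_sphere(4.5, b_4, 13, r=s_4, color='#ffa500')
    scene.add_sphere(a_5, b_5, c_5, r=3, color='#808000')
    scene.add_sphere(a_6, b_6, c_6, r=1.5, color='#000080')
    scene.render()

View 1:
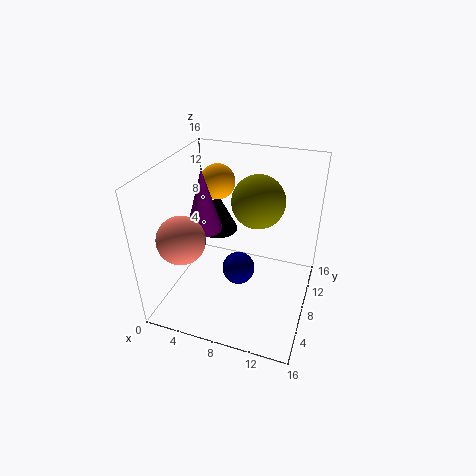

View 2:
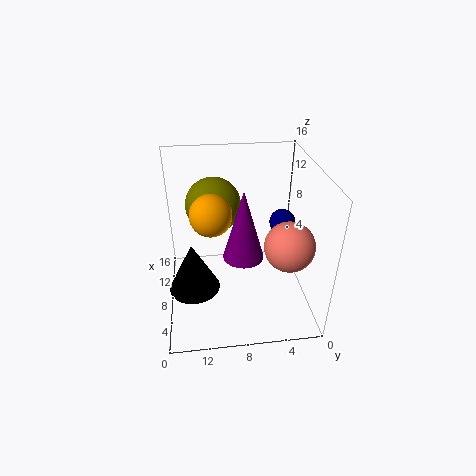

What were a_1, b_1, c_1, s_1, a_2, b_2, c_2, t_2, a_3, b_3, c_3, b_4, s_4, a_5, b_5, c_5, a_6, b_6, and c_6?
a_1 = 3.5, b_1 = 13, c_1 = 5.5, s_1 = 2.5, a_2 = 4, b_2 = 8, c_2 = 8.5, t_2 = 7, a_3 = 3.5, b_3 = 3.5, c_3 = 9.5, b_4 = 11, s_4 = 2, a_5 = 9.5, b_5 = 10.5, c_5 = 11.5, a_6 = 10, b_6 = 2.5, c_6 = 8.5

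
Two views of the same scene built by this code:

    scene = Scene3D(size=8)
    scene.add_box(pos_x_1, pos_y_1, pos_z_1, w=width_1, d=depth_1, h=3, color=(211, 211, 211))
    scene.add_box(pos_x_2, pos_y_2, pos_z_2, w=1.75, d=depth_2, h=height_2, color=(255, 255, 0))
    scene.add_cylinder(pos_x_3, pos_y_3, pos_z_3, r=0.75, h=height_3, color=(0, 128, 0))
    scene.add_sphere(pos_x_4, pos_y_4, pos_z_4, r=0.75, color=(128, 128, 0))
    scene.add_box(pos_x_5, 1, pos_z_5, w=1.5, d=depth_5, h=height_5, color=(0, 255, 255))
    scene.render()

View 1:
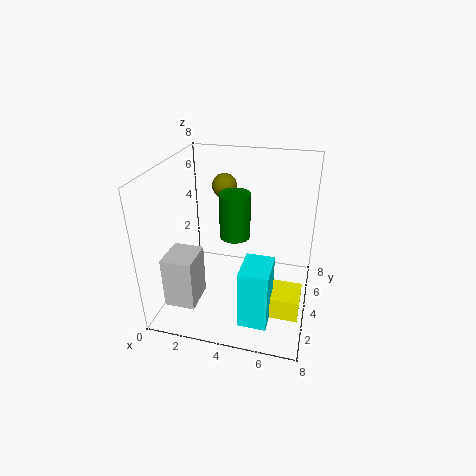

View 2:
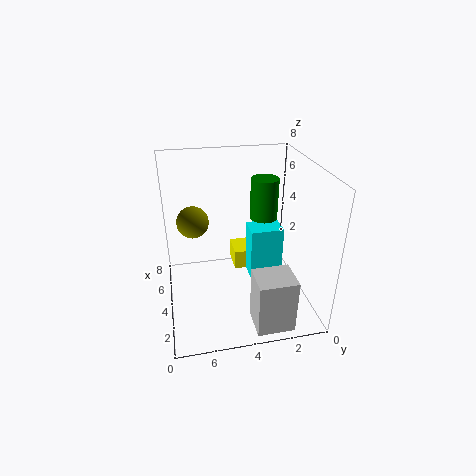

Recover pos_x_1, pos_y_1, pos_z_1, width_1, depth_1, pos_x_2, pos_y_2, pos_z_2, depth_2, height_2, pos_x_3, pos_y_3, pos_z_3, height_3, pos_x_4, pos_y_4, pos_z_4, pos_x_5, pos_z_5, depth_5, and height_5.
pos_x_1 = 0.25; pos_y_1 = 1.75; pos_z_1 = 0.25; width_1 = 1.75; depth_1 = 2; pos_x_2 = 6; pos_y_2 = 2; pos_z_2 = 0.5; depth_2 = 1.75; height_2 = 1.25; pos_x_3 = 4.25; pos_y_3 = 2.5; pos_z_3 = 5; height_3 = 2.25; pos_x_4 = 2.5; pos_y_4 = 6.5; pos_z_4 = 6; pos_x_5 = 4.75; pos_z_5 = 0.5; depth_5 = 2; height_5 = 3.25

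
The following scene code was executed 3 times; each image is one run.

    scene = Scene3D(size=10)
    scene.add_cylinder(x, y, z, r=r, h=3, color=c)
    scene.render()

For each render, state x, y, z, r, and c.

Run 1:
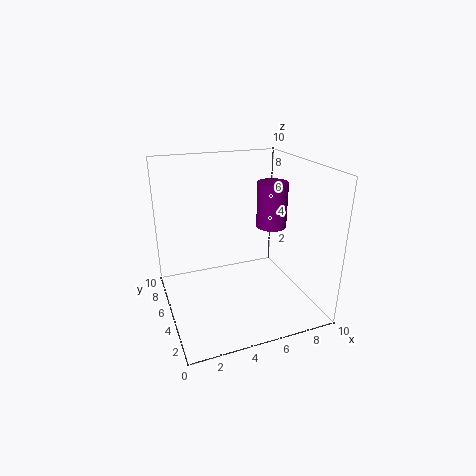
x = 7; y = 4; z = 6; r = 1; c = 'purple'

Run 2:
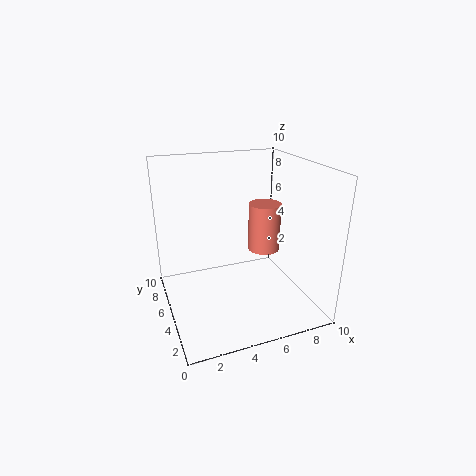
x = 6; y = 3; z = 5; r = 1; c = 'salmon'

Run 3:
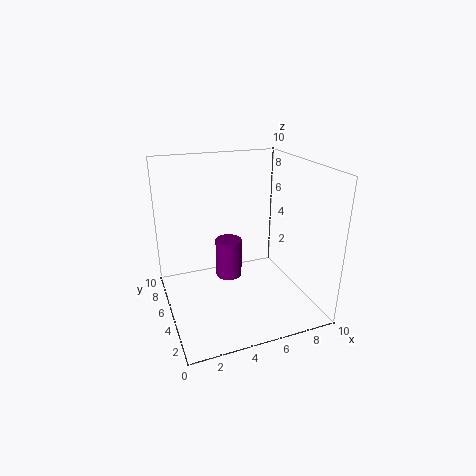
x = 5; y = 7; z = 1; r = 1; c = 'purple'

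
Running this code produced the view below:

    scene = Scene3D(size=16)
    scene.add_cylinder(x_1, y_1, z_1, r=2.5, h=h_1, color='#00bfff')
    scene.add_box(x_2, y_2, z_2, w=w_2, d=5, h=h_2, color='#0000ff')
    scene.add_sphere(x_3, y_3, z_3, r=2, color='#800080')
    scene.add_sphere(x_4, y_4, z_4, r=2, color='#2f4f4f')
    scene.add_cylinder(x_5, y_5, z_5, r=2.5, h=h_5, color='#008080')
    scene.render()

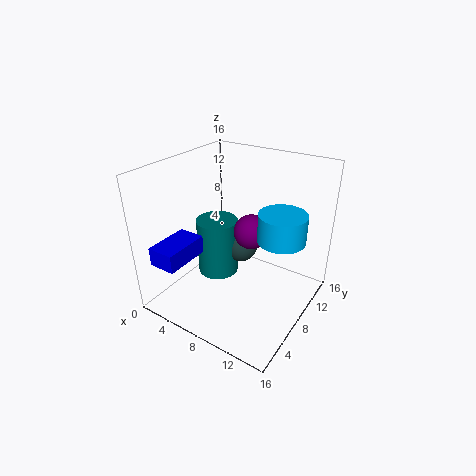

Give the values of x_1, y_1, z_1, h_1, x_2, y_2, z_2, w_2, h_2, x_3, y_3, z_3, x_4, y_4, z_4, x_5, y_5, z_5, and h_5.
x_1 = 13
y_1 = 8.5
z_1 = 9
h_1 = 3
x_2 = 2
y_2 = 0.5
z_2 = 6.5
w_2 = 3
h_2 = 2
x_3 = 8.5
y_3 = 10
z_3 = 8
x_4 = 6.5
y_4 = 11
z_4 = 5
x_5 = 4
y_5 = 9.5
z_5 = 1.5
h_5 = 7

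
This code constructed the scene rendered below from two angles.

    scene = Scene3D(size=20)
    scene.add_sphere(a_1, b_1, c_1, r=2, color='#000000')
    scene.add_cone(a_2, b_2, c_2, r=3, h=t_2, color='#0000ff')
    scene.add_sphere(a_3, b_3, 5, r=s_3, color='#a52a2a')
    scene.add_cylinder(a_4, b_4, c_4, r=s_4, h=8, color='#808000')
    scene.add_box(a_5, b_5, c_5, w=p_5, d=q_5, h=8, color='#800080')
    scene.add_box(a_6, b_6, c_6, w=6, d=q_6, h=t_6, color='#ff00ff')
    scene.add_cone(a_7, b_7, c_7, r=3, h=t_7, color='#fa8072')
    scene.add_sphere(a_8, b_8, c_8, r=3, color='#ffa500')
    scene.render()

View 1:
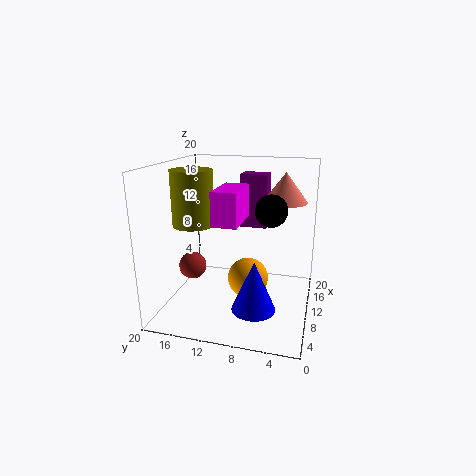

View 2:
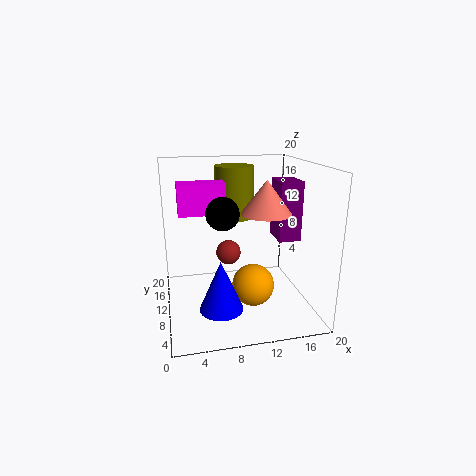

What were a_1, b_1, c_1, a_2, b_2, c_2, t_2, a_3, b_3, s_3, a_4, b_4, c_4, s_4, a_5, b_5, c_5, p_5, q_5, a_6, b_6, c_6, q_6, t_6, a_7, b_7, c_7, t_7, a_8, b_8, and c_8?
a_1 = 7, b_1 = 5, c_1 = 15, a_2 = 7, b_2 = 7, c_2 = 1, t_2 = 7, a_3 = 10, b_3 = 17, s_3 = 2, a_4 = 11, b_4 = 17, c_4 = 11, s_4 = 3, a_5 = 15, b_5 = 7, c_5 = 10, p_5 = 3, q_5 = 4, a_6 = 2, b_6 = 8, c_6 = 14, q_6 = 3, t_6 = 4, a_7 = 12, b_7 = 4, c_7 = 15, t_7 = 4, a_8 = 12, b_8 = 9, c_8 = 3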